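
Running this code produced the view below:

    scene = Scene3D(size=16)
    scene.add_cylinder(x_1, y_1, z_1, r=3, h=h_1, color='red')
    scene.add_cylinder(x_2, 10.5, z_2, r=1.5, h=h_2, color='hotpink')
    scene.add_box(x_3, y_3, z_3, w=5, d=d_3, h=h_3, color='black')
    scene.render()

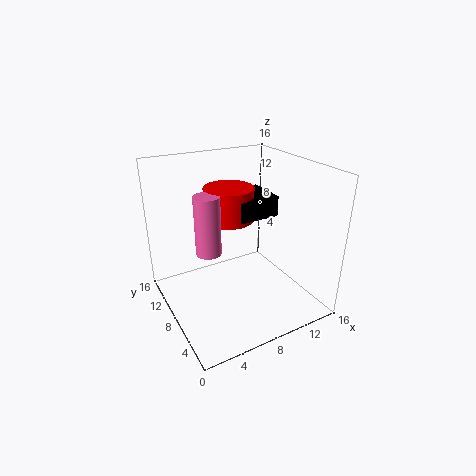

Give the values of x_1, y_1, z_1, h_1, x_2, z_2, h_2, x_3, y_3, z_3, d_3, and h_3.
x_1 = 9
y_1 = 12
z_1 = 8.5
h_1 = 4
x_2 = 5.5
z_2 = 5.5
h_2 = 7
x_3 = 9
y_3 = 9
z_3 = 9
d_3 = 5
h_3 = 2.5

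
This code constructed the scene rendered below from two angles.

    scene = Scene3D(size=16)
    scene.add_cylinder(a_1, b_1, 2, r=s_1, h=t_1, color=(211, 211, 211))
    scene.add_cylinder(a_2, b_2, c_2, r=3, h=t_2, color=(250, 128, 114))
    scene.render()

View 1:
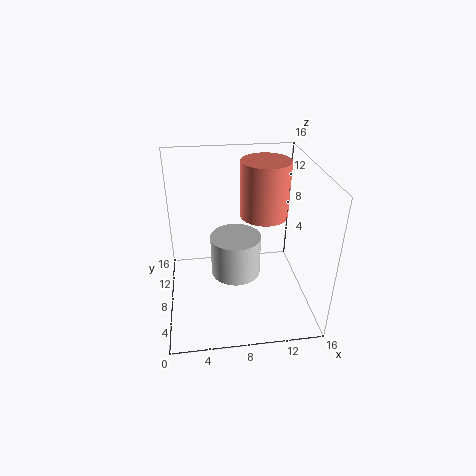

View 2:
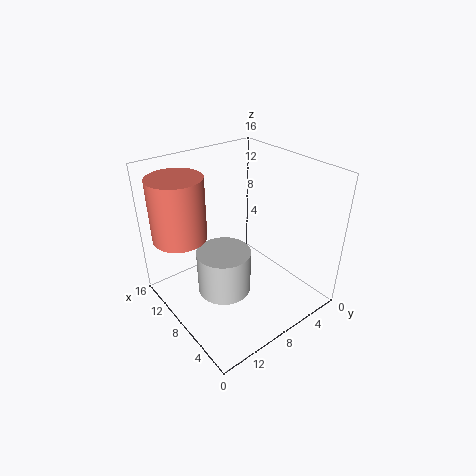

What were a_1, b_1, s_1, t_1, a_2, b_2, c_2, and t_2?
a_1 = 8
b_1 = 10
s_1 = 3
t_1 = 5
a_2 = 12
b_2 = 13
c_2 = 8
t_2 = 7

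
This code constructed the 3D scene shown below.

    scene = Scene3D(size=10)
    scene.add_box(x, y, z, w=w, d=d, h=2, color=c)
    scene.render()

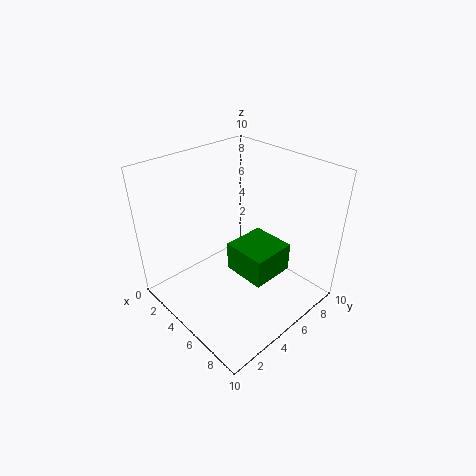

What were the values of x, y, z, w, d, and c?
x = 5; y = 4; z = 3; w = 3; d = 3; c = 'green'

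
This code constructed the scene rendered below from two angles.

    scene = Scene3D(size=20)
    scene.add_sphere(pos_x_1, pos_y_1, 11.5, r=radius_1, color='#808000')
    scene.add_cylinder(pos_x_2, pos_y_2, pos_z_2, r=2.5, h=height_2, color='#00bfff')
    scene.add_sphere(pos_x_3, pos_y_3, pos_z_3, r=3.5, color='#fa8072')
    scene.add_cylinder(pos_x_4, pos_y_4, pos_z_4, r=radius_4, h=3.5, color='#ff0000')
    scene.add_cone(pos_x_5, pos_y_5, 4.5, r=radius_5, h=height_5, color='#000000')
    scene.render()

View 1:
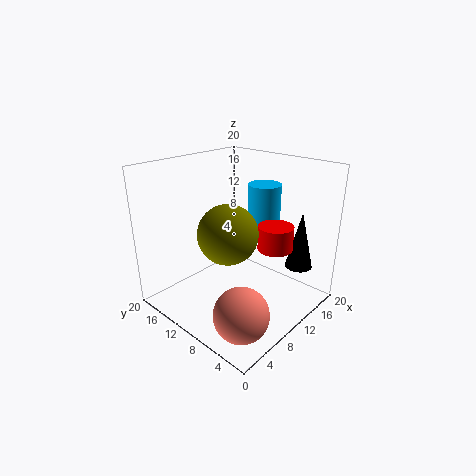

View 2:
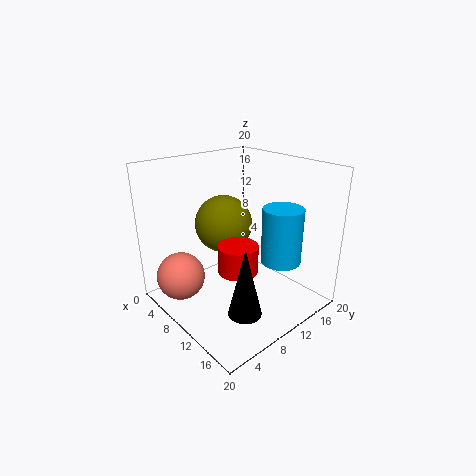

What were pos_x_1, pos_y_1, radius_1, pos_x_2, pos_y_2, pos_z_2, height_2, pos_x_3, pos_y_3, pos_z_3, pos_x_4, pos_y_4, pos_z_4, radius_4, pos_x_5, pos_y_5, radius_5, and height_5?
pos_x_1 = 7.5, pos_y_1 = 9.5, radius_1 = 4, pos_x_2 = 17, pos_y_2 = 11, pos_z_2 = 9, height_2 = 7, pos_x_3 = 4, pos_y_3 = 4, pos_z_3 = 3.5, pos_x_4 = 14, pos_y_4 = 6.5, pos_z_4 = 8, radius_4 = 2.5, pos_x_5 = 17.5, pos_y_5 = 4.5, radius_5 = 2, height_5 = 8.5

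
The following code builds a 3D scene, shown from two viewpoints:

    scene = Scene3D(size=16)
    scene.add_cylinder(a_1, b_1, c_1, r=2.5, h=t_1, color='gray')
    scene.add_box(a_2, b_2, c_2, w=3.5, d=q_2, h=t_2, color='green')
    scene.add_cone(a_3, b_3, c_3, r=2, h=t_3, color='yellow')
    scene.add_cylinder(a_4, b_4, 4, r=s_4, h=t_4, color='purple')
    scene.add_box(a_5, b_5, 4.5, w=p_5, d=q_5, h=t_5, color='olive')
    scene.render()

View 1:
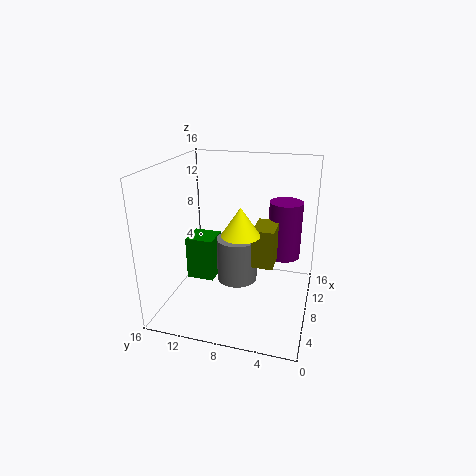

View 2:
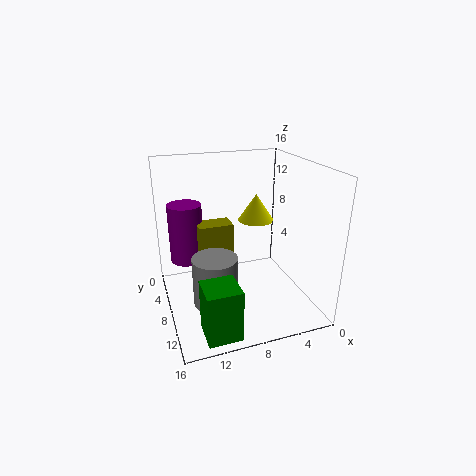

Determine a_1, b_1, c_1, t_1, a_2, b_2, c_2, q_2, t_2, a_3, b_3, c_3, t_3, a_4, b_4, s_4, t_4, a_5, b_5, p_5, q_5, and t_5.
a_1 = 11
b_1 = 9
c_1 = 1
t_1 = 5.5
a_2 = 10
b_2 = 12
c_2 = 0.5
q_2 = 3.5
t_2 = 5.5
a_3 = 5.5
b_3 = 7
c_3 = 9.5
t_3 = 3
a_4 = 13
b_4 = 3.5
s_4 = 2
t_4 = 7
a_5 = 8
b_5 = 4
p_5 = 4
q_5 = 2.5
t_5 = 4.5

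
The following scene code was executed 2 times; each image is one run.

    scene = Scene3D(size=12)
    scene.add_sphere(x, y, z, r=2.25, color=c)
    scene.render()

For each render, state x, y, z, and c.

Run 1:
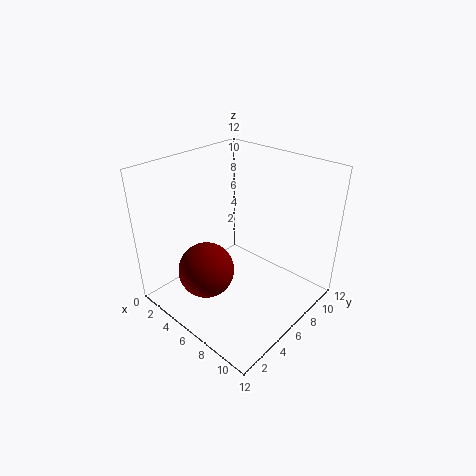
x = 5.25; y = 3; z = 4; c = 'maroon'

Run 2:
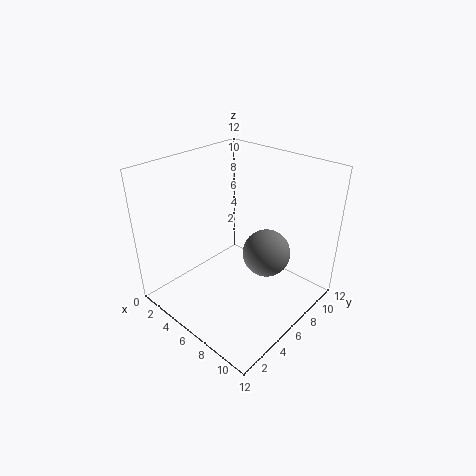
x = 6.25; y = 9.75; z = 2.75; c = 'gray'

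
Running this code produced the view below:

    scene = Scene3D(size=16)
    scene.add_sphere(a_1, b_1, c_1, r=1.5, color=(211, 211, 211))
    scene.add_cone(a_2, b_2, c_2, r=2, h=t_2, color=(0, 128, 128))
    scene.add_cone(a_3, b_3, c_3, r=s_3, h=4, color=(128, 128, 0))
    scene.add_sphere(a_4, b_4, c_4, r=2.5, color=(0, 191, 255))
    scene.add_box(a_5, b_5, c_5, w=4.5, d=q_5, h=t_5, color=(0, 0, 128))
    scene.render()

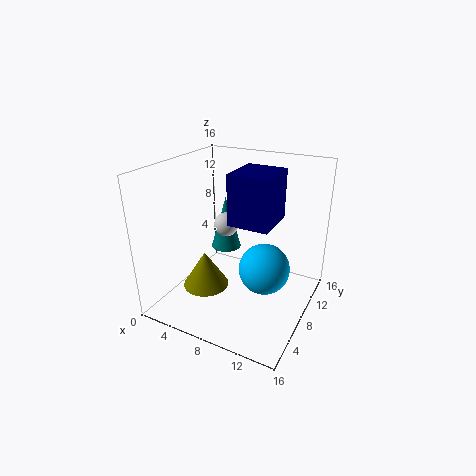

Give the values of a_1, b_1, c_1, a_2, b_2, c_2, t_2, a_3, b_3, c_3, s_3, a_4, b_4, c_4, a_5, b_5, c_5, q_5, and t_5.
a_1 = 4.5, b_1 = 11.5, c_1 = 7.5, a_2 = 3, b_2 = 14, c_2 = 3, t_2 = 7, a_3 = 5.5, b_3 = 5, c_3 = 3, s_3 = 2.5, a_4 = 12.5, b_4 = 5, c_4 = 7, a_5 = 7.5, b_5 = 6.5, c_5 = 10, q_5 = 5, t_5 = 5.5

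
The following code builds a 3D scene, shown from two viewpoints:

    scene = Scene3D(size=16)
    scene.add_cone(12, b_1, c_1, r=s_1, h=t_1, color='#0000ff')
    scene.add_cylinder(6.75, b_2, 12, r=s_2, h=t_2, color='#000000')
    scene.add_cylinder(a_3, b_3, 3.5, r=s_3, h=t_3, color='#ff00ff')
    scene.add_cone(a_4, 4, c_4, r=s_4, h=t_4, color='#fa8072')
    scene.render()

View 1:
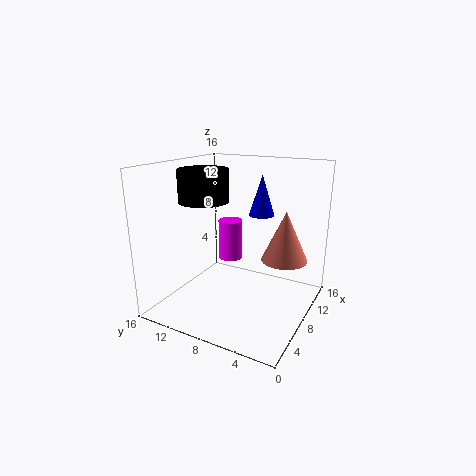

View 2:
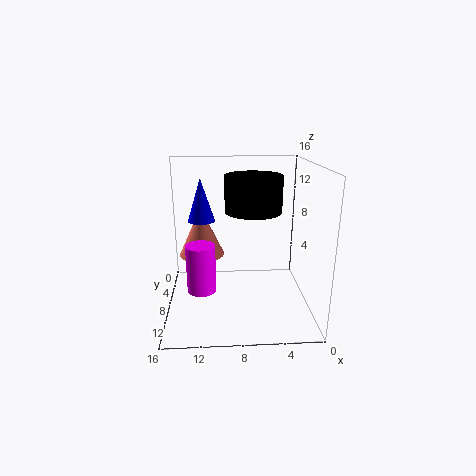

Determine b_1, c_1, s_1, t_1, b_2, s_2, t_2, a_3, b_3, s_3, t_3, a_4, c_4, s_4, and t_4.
b_1 = 7; c_1 = 9.75; s_1 = 1.5; t_1 = 4.75; b_2 = 11.5; s_2 = 2.75; t_2 = 3.5; a_3 = 12; b_3 = 11.25; s_3 = 1.5; t_3 = 5; a_4 = 12.25; c_4 = 4.5; s_4 = 2.75; t_4 = 6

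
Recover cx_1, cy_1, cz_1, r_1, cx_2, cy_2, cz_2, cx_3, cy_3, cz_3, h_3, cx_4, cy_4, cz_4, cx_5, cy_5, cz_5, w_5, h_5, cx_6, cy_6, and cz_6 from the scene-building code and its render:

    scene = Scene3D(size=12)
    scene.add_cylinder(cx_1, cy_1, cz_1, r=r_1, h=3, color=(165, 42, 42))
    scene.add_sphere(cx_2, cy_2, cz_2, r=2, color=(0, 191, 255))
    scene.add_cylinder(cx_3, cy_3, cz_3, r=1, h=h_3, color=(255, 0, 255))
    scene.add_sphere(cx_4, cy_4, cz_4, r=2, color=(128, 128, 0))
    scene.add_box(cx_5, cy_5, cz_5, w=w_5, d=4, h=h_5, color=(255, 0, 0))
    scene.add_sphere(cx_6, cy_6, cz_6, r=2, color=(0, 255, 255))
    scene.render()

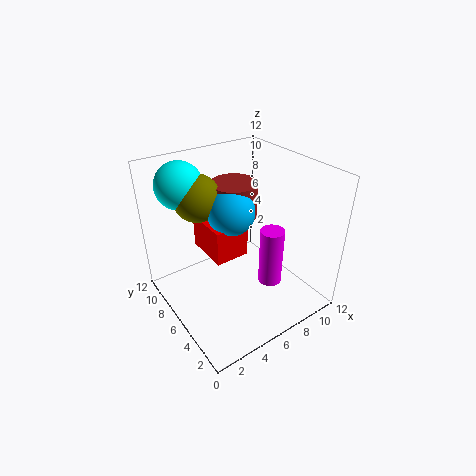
cx_1 = 7
cy_1 = 8
cz_1 = 7
r_1 = 2
cx_2 = 6
cy_2 = 7
cz_2 = 8
cx_3 = 8
cy_3 = 4
cz_3 = 2
h_3 = 5
cx_4 = 4
cy_4 = 9
cz_4 = 9
cx_5 = 4
cy_5 = 6
cz_5 = 4
w_5 = 3
h_5 = 3
cx_6 = 3
cy_6 = 10
cz_6 = 10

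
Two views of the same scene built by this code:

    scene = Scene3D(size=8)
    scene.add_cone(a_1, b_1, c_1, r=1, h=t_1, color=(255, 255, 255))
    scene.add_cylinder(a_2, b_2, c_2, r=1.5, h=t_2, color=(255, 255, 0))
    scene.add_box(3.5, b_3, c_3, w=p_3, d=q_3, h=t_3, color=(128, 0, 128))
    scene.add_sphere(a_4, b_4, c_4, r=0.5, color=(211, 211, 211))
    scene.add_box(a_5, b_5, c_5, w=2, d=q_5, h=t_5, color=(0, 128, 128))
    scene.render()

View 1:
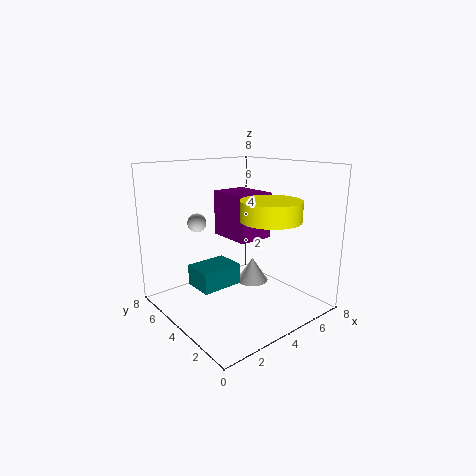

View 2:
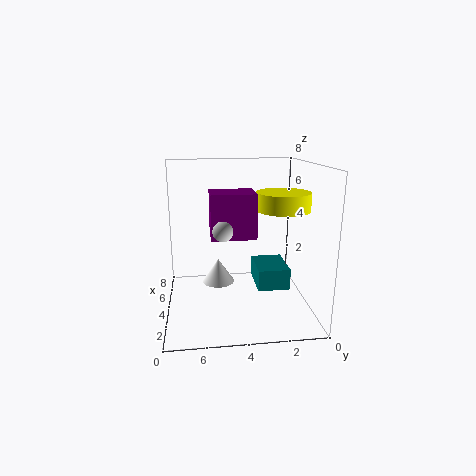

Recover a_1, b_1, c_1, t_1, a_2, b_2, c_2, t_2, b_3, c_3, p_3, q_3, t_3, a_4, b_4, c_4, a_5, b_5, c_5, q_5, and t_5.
a_1 = 6, b_1 = 5, c_1 = 0.5, t_1 = 1.5, a_2 = 4, b_2 = 1.5, c_2 = 5.5, t_2 = 1, b_3 = 3, c_3 = 4, p_3 = 2, q_3 = 2.5, t_3 = 2.5, a_4 = 2, b_4 = 5, c_4 = 5, a_5 = 0.5, b_5 = 2, c_5 = 2.5, q_5 = 1.5, t_5 = 1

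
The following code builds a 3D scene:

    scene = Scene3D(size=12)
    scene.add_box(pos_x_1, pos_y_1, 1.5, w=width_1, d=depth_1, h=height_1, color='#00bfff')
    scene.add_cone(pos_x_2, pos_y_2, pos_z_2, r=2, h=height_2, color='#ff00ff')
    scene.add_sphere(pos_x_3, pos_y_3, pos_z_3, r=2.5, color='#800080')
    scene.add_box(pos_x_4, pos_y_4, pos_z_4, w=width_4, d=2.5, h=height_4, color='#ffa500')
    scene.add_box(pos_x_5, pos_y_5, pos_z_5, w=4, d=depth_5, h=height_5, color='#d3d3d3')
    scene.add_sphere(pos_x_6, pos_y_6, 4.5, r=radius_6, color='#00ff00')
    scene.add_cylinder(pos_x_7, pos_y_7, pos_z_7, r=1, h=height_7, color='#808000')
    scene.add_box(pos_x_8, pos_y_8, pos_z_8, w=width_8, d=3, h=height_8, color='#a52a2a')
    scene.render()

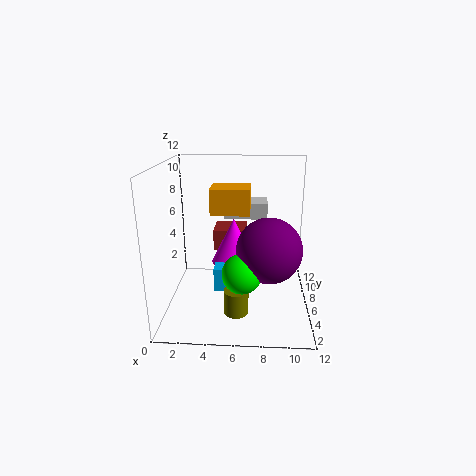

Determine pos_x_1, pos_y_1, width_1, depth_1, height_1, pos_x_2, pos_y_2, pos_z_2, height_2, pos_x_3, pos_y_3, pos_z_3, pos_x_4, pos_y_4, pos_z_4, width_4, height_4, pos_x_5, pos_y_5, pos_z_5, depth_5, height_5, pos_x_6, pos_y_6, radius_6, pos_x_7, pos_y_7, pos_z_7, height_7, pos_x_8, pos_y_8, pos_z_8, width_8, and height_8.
pos_x_1 = 4; pos_y_1 = 5; width_1 = 1.5; depth_1 = 1.5; height_1 = 2; pos_x_2 = 5.5; pos_y_2 = 8; pos_z_2 = 3; height_2 = 4; pos_x_3 = 8.5; pos_y_3 = 3.5; pos_z_3 = 6; pos_x_4 = 4; pos_y_4 = 4; pos_z_4 = 8.5; width_4 = 3; height_4 = 2; pos_x_5 = 4.5; pos_y_5 = 9.5; pos_z_5 = 6.5; depth_5 = 2.5; height_5 = 1.5; pos_x_6 = 6.5; pos_y_6 = 2.5; radius_6 = 1.5; pos_x_7 = 6; pos_y_7 = 3.5; pos_z_7 = 0.5; height_7 = 2; pos_x_8 = 3.5; pos_y_8 = 9; pos_z_8 = 3.5; width_8 = 3; height_8 = 2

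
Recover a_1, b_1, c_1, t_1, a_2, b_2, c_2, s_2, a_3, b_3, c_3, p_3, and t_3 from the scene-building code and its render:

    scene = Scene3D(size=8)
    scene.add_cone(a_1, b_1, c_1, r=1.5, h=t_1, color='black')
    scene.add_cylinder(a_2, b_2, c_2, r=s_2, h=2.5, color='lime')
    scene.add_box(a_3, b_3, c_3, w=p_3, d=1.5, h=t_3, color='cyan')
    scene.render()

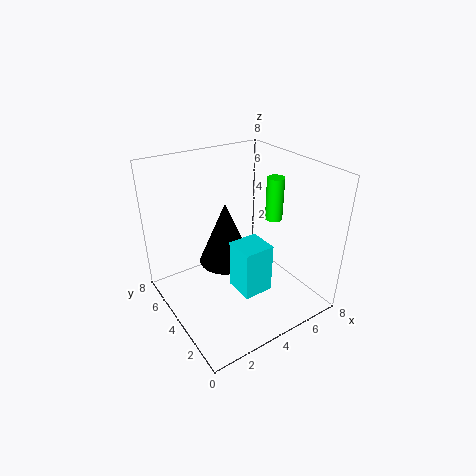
a_1 = 3.5
b_1 = 4.5
c_1 = 2.5
t_1 = 3.5
a_2 = 6.5
b_2 = 4
c_2 = 4.5
s_2 = 0.5
a_3 = 2.5
b_3 = 1
c_3 = 2.5
p_3 = 1.5
t_3 = 2.5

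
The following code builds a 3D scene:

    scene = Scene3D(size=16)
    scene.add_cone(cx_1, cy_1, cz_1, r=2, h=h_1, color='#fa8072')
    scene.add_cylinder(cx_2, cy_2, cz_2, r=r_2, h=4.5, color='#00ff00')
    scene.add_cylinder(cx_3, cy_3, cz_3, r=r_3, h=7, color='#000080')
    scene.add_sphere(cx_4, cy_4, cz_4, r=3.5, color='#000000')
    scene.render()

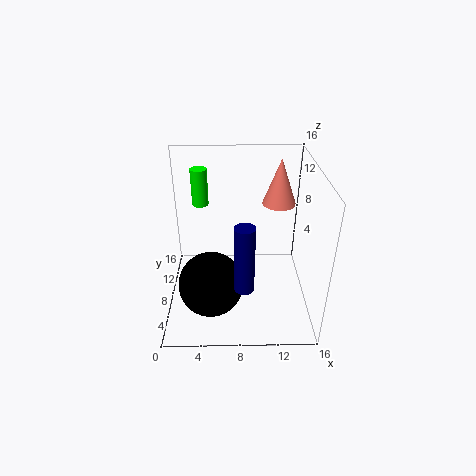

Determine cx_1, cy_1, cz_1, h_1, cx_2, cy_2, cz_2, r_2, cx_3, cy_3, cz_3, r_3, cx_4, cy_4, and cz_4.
cx_1 = 13, cy_1 = 12.5, cz_1 = 10, h_1 = 5.5, cx_2 = 3.5, cy_2 = 13.5, cz_2 = 9.5, r_2 = 1, cx_3 = 8.5, cy_3 = 2.5, cz_3 = 5.5, r_3 = 1, cx_4 = 5, cy_4 = 5, cz_4 = 4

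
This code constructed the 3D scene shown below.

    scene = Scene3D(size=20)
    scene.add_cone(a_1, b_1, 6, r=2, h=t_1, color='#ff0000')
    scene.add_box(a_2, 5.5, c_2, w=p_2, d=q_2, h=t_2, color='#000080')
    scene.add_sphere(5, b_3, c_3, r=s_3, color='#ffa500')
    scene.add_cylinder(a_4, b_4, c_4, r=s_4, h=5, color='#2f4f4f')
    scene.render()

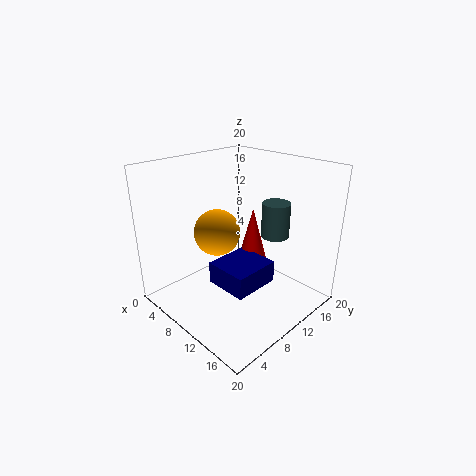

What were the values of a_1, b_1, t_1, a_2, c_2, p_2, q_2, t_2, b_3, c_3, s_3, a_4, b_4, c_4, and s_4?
a_1 = 10; b_1 = 13; t_1 = 7.5; a_2 = 9; c_2 = 4.5; p_2 = 6; q_2 = 6.5; t_2 = 3; b_3 = 10.5; c_3 = 9; s_3 = 3.5; a_4 = 12.5; b_4 = 15; c_4 = 9.5; s_4 = 2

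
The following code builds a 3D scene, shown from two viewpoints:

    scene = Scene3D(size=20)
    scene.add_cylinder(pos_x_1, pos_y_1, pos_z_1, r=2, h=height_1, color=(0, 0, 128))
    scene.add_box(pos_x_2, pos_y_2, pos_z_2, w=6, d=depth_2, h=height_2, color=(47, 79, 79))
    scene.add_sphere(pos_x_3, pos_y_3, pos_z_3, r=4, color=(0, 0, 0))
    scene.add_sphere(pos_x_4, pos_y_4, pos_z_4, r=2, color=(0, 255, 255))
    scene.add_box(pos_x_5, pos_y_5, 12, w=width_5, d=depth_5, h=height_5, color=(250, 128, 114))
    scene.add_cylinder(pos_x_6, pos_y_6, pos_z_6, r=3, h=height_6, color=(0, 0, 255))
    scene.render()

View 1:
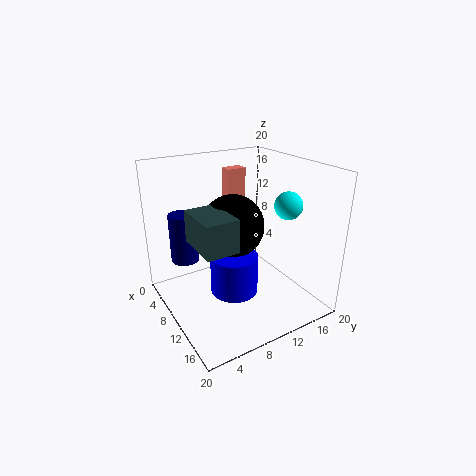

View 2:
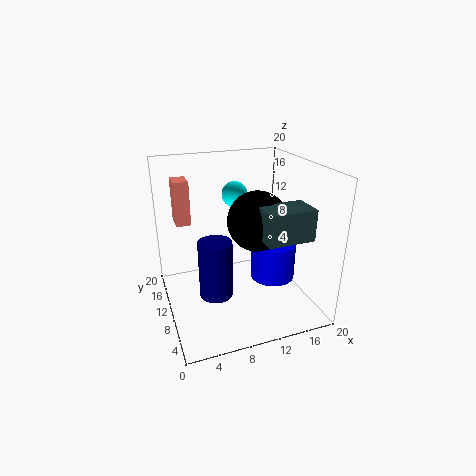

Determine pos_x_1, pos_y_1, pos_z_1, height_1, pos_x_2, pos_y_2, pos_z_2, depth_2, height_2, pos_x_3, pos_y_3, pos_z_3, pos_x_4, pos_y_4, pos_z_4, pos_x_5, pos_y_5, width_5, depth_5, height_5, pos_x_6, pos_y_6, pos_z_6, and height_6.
pos_x_1 = 5, pos_y_1 = 4, pos_z_1 = 6, height_1 = 7, pos_x_2 = 11, pos_y_2 = 2, pos_z_2 = 12, depth_2 = 4, height_2 = 4, pos_x_3 = 12, pos_y_3 = 8, pos_z_3 = 13, pos_x_4 = 12, pos_y_4 = 17, pos_z_4 = 14, pos_x_5 = 2, pos_y_5 = 12, width_5 = 2, depth_5 = 3, height_5 = 6, pos_x_6 = 14, pos_y_6 = 7, pos_z_6 = 5, height_6 = 5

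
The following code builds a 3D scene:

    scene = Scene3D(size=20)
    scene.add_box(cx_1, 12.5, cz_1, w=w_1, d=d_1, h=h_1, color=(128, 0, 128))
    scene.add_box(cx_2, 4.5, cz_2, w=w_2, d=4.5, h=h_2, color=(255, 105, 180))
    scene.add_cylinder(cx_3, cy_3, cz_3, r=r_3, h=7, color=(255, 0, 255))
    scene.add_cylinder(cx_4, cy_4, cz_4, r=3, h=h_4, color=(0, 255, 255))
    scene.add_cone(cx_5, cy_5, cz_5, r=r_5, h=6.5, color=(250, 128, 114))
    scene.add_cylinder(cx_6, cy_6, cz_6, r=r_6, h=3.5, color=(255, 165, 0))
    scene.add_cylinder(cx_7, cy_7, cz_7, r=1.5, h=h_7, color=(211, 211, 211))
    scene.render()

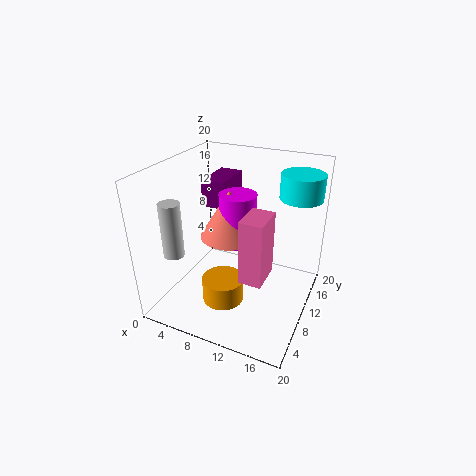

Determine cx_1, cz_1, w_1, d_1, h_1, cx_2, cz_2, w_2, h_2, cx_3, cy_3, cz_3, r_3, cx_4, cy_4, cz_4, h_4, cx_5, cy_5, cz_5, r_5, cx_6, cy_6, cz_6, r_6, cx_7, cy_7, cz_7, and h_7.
cx_1 = 3; cz_1 = 12.5; w_1 = 3.5; d_1 = 6.5; h_1 = 4; cx_2 = 12.5; cz_2 = 7; w_2 = 3; h_2 = 8.5; cx_3 = 10; cy_3 = 10; cz_3 = 9.5; r_3 = 2.5; cx_4 = 17; cy_4 = 15.5; cz_4 = 15; h_4 = 3.5; cx_5 = 9; cy_5 = 9.5; cz_5 = 10.5; r_5 = 4; cx_6 = 8.5; cy_6 = 8; cz_6 = 0.5; r_6 = 3; cx_7 = 1.5; cy_7 = 6.5; cz_7 = 7; h_7 = 8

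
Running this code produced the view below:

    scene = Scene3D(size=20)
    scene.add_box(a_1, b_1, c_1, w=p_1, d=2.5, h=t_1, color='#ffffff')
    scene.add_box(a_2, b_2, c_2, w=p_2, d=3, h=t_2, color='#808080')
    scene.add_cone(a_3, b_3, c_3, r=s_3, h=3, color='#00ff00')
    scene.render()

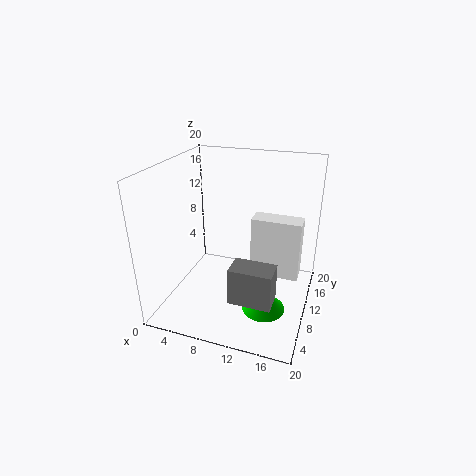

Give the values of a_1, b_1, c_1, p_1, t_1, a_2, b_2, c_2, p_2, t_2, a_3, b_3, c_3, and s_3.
a_1 = 13; b_1 = 6; c_1 = 7.5; p_1 = 6; t_1 = 7.5; a_2 = 12; b_2 = 0.5; c_2 = 6.5; p_2 = 5; t_2 = 4.5; a_3 = 14.5; b_3 = 8; c_3 = 0.5; s_3 = 3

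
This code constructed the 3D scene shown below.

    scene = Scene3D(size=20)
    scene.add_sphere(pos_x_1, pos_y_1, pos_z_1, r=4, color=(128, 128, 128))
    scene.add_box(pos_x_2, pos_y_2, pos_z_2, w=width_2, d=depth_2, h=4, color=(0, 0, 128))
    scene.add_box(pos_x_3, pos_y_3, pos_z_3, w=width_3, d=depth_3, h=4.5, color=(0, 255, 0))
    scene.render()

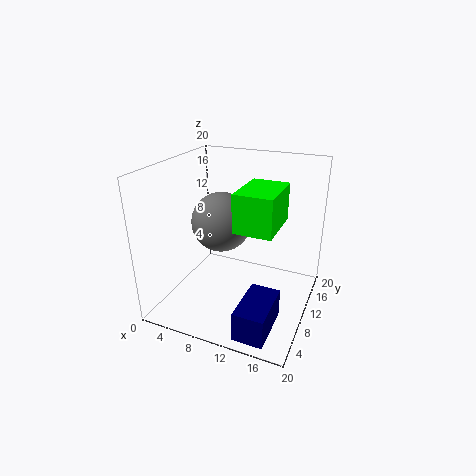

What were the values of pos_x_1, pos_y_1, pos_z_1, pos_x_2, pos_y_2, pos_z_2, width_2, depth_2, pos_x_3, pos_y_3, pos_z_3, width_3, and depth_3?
pos_x_1 = 8, pos_y_1 = 9, pos_z_1 = 12.5, pos_x_2 = 13, pos_y_2 = 1, pos_z_2 = 0.5, width_2 = 4, depth_2 = 7, pos_x_3 = 12.5, pos_y_3 = 2.5, pos_z_3 = 14.5, width_3 = 4.5, depth_3 = 6.5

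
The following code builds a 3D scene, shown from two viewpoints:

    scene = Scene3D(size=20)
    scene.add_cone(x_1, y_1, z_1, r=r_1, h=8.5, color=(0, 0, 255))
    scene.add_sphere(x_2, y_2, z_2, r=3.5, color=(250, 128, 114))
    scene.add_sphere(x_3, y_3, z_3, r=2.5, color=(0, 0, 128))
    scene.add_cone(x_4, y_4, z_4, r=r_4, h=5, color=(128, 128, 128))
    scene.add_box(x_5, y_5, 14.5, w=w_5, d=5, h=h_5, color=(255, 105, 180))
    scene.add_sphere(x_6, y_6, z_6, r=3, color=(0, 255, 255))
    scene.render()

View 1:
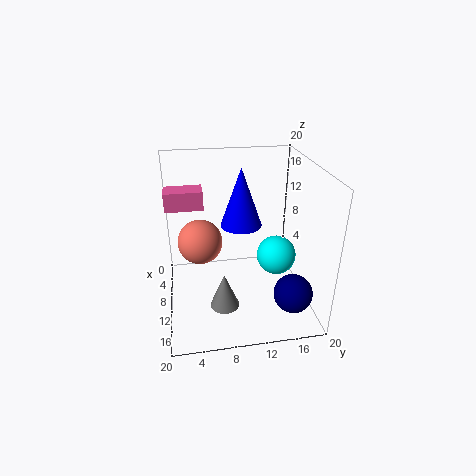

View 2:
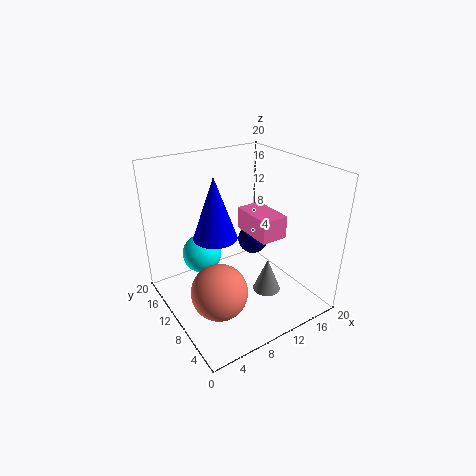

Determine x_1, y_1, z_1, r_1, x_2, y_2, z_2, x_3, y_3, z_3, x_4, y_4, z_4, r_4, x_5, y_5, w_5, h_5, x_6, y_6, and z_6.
x_1 = 7
y_1 = 11
z_1 = 10.5
r_1 = 3
x_2 = 4
y_2 = 5
z_2 = 6.5
x_3 = 17
y_3 = 16
z_3 = 5
x_4 = 13.5
y_4 = 7.5
z_4 = 1.5
r_4 = 2
x_5 = 7
y_5 = 0.5
w_5 = 3
h_5 = 2.5
x_6 = 7.5
y_6 = 16.5
z_6 = 5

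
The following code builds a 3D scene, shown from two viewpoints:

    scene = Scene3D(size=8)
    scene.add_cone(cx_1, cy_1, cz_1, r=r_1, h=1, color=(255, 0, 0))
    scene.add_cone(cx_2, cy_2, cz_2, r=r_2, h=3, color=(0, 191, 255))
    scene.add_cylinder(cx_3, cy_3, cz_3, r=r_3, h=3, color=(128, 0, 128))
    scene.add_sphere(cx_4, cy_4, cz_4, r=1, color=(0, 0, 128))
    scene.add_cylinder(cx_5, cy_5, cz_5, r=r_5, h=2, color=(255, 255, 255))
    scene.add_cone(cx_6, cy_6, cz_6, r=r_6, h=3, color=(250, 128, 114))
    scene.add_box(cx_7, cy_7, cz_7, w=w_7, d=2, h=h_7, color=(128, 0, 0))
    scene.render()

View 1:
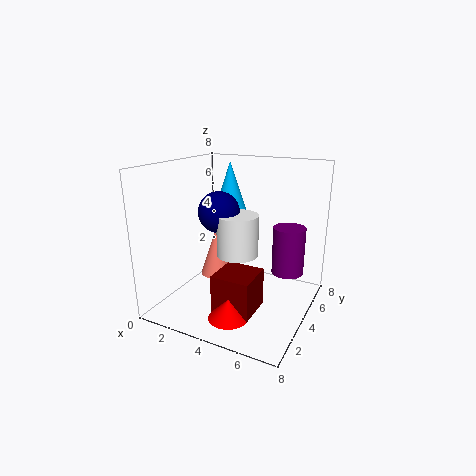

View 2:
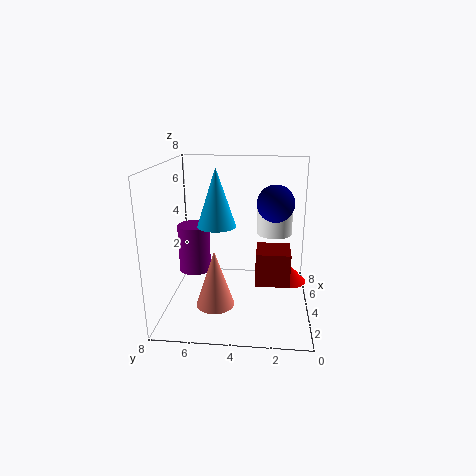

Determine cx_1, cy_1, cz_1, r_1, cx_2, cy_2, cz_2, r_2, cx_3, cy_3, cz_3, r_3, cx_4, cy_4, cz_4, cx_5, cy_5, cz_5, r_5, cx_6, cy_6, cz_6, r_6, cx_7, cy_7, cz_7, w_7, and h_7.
cx_1 = 5
cy_1 = 1
cz_1 = 1
r_1 = 1
cx_2 = 3
cy_2 = 5
cz_2 = 5
r_2 = 1
cx_3 = 6
cy_3 = 7
cz_3 = 1
r_3 = 1
cx_4 = 4
cy_4 = 2
cz_4 = 6
cx_5 = 5
cy_5 = 2
cz_5 = 4
r_5 = 1
cx_6 = 2
cy_6 = 5
cz_6 = 1
r_6 = 1
cx_7 = 4
cy_7 = 1
cz_7 = 1
w_7 = 2
h_7 = 2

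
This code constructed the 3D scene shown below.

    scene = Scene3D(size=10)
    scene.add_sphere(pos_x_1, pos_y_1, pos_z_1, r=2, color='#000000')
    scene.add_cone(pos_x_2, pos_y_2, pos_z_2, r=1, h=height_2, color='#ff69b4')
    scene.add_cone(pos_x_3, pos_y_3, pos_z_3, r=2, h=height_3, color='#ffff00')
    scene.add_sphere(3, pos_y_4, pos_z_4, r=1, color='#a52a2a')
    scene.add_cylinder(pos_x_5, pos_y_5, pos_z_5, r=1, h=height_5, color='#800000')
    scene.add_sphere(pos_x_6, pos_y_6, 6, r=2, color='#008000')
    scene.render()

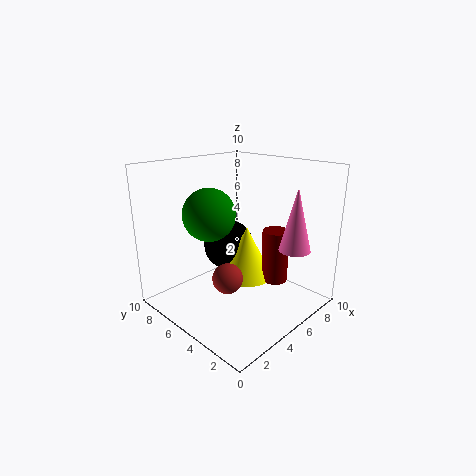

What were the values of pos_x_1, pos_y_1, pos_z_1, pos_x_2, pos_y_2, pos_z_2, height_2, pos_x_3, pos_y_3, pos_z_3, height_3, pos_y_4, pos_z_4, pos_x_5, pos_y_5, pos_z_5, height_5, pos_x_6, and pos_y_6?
pos_x_1 = 7, pos_y_1 = 8, pos_z_1 = 3, pos_x_2 = 6, pos_y_2 = 1, pos_z_2 = 5, height_2 = 4, pos_x_3 = 7, pos_y_3 = 6, pos_z_3 = 1, height_3 = 4, pos_y_4 = 4, pos_z_4 = 3, pos_x_5 = 8, pos_y_5 = 4, pos_z_5 = 1, height_5 = 4, pos_x_6 = 5, pos_y_6 = 8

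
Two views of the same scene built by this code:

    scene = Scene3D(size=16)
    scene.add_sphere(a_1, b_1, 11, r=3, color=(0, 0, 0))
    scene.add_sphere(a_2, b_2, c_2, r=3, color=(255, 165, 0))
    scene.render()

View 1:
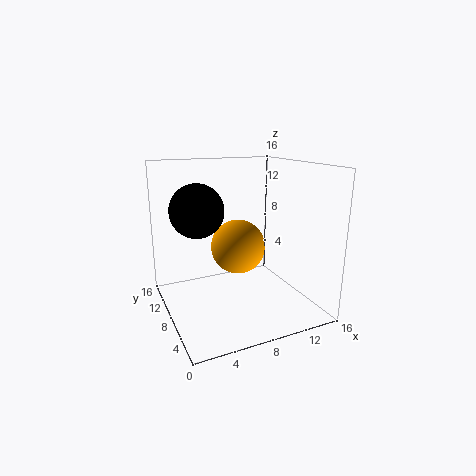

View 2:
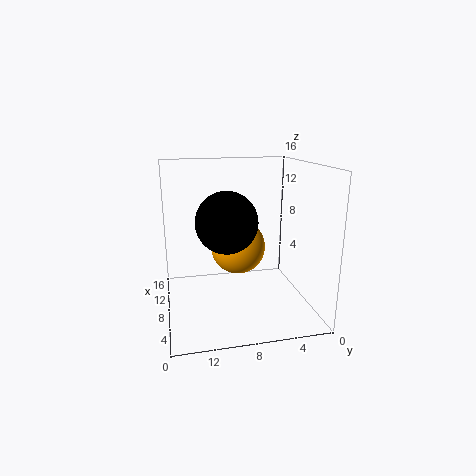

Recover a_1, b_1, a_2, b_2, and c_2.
a_1 = 4
b_1 = 10
a_2 = 8
b_2 = 8
c_2 = 7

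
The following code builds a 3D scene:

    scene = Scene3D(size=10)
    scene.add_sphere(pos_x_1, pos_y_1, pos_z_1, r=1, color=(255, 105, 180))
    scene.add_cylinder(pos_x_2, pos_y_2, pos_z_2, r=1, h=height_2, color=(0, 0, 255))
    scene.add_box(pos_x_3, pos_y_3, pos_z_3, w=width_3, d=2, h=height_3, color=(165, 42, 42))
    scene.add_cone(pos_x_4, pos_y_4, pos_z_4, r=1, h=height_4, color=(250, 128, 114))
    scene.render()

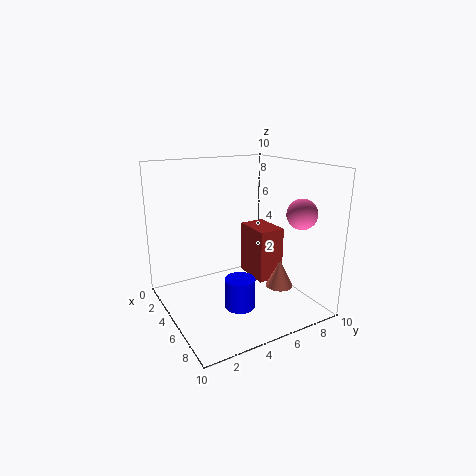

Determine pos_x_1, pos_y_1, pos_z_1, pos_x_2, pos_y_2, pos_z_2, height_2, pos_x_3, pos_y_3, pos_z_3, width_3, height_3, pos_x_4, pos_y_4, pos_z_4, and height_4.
pos_x_1 = 8
pos_y_1 = 8
pos_z_1 = 7
pos_x_2 = 7
pos_y_2 = 4
pos_z_2 = 1
height_2 = 2
pos_x_3 = 2
pos_y_3 = 7
pos_z_3 = 1
width_3 = 3
height_3 = 4
pos_x_4 = 6
pos_y_4 = 8
pos_z_4 = 1
height_4 = 2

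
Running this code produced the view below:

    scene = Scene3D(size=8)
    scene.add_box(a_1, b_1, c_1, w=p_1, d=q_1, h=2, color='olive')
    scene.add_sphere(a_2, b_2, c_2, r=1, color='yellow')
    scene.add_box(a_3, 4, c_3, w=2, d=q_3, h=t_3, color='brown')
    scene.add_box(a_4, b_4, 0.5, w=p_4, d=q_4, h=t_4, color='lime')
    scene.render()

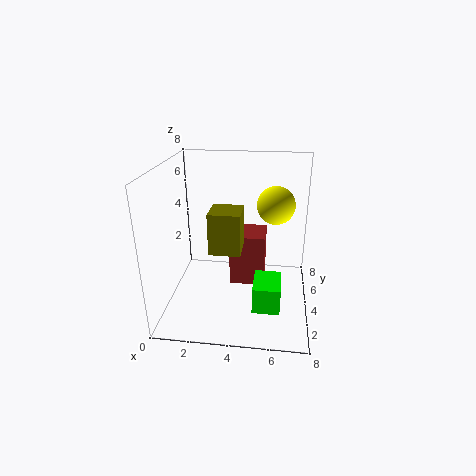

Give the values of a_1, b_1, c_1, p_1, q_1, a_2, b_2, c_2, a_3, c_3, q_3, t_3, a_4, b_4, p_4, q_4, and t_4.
a_1 = 3, b_1 = 1, c_1 = 4.5, p_1 = 1.5, q_1 = 1.5, a_2 = 6, b_2 = 4, c_2 = 6, a_3 = 3.5, c_3 = 1, q_3 = 2, t_3 = 3, a_4 = 5, b_4 = 2, p_4 = 1.5, q_4 = 2, t_4 = 1.5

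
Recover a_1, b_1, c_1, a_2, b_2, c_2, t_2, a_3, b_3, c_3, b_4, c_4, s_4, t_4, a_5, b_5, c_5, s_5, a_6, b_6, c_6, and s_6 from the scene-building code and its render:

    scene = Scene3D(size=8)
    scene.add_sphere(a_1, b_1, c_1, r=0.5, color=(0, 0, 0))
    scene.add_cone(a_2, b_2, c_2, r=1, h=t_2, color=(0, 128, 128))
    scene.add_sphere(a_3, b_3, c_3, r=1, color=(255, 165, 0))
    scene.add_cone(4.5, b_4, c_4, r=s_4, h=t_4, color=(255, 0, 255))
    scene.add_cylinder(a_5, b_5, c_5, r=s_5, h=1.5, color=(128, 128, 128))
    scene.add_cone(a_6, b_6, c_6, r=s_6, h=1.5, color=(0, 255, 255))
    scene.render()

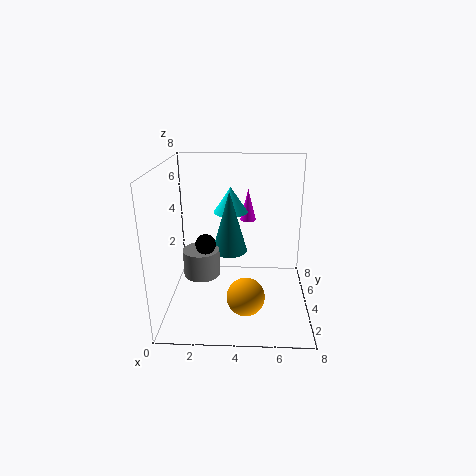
a_1 = 2.5
b_1 = 2
c_1 = 4.5
a_2 = 3.5
b_2 = 4.5
c_2 = 3
t_2 = 3.5
a_3 = 4.5
b_3 = 2
c_3 = 1.5
b_4 = 7
c_4 = 4
s_4 = 0.5
t_4 = 2
a_5 = 2
b_5 = 3.5
c_5 = 2
s_5 = 1
a_6 = 3.5
b_6 = 5.5
c_6 = 5
s_6 = 1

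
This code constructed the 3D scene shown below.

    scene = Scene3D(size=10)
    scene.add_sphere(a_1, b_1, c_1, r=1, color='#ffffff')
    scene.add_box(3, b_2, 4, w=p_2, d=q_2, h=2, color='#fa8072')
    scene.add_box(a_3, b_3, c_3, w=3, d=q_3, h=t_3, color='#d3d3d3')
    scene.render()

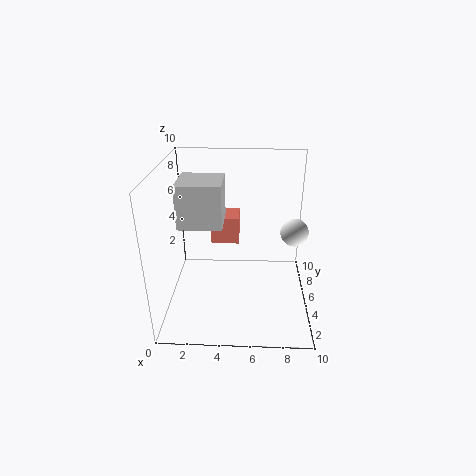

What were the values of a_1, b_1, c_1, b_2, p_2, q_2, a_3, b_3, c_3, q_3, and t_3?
a_1 = 9
b_1 = 6
c_1 = 5
b_2 = 6
p_2 = 2
q_2 = 2
a_3 = 1
b_3 = 4
c_3 = 6
q_3 = 3
t_3 = 3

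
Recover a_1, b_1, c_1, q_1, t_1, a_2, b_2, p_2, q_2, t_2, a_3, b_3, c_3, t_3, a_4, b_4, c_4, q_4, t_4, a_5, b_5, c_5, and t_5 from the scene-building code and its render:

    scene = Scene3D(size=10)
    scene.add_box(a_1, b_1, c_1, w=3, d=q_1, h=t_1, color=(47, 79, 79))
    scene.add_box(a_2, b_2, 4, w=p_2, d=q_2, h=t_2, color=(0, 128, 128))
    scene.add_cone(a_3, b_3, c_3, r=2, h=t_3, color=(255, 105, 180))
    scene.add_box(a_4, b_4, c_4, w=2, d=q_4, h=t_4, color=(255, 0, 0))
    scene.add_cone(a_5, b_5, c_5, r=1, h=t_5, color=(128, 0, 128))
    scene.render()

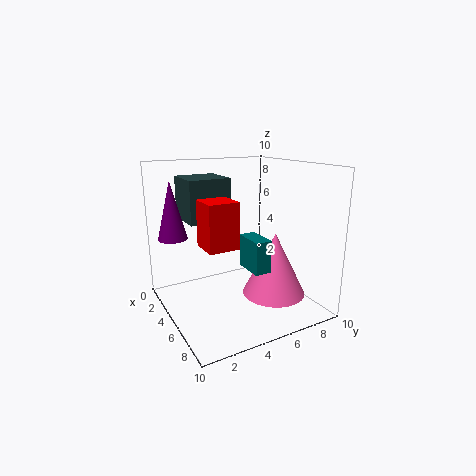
a_1 = 1
b_1 = 2
c_1 = 6
q_1 = 3
t_1 = 3
a_2 = 7
b_2 = 4
p_2 = 2
q_2 = 1
t_2 = 2
a_3 = 8
b_3 = 6
c_3 = 2
t_3 = 4
a_4 = 5
b_4 = 2
c_4 = 5
q_4 = 2
t_4 = 3
a_5 = 3
b_5 = 1
c_5 = 5
t_5 = 4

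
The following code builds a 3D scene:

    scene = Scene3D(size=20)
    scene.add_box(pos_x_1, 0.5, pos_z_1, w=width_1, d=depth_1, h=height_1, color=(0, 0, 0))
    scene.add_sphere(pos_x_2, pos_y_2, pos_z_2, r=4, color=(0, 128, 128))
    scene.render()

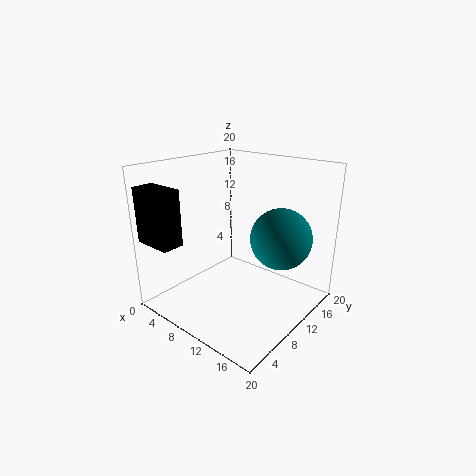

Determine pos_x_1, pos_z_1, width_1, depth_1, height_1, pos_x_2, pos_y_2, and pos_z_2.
pos_x_1 = 0.5; pos_z_1 = 10; width_1 = 5.5; depth_1 = 3; height_1 = 7.5; pos_x_2 = 16; pos_y_2 = 11.5; pos_z_2 = 11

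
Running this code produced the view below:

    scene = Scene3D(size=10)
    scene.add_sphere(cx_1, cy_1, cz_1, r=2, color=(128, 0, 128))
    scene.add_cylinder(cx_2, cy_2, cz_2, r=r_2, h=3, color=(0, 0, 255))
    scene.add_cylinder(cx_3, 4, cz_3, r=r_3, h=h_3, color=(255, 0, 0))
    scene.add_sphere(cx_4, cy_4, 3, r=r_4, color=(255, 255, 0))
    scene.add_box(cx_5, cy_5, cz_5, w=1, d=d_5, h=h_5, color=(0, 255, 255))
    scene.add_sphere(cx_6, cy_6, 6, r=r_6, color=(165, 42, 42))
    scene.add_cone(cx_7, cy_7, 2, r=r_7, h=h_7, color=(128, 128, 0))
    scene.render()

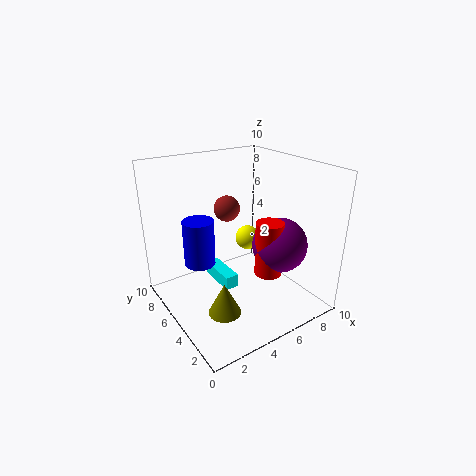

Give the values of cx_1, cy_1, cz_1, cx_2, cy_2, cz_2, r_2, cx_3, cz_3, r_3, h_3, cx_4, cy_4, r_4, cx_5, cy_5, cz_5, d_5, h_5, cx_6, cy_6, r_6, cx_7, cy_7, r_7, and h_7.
cx_1 = 8, cy_1 = 4, cz_1 = 4, cx_2 = 2, cy_2 = 5, cz_2 = 4, r_2 = 1, cx_3 = 7, cz_3 = 2, r_3 = 1, h_3 = 4, cx_4 = 8, cy_4 = 8, r_4 = 1, cx_5 = 4, cy_5 = 5, cz_5 = 1, d_5 = 3, h_5 = 1, cx_6 = 6, cy_6 = 8, r_6 = 1, cx_7 = 2, cy_7 = 2, r_7 = 1, h_7 = 2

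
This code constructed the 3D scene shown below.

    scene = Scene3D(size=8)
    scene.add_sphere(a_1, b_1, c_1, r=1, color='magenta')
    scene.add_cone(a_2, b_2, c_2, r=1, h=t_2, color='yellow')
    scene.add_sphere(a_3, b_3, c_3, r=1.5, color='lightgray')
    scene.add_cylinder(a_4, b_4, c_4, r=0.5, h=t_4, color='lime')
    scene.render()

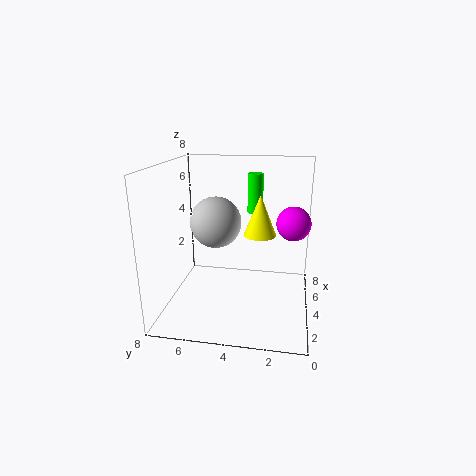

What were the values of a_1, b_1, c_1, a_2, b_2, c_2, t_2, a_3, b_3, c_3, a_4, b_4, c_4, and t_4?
a_1 = 5.5
b_1 = 1
c_1 = 4.5
a_2 = 6
b_2 = 3
c_2 = 3.5
t_2 = 2.5
a_3 = 5
b_3 = 5.5
c_3 = 4.5
a_4 = 7.5
b_4 = 3.5
c_4 = 4.5
t_4 = 2.5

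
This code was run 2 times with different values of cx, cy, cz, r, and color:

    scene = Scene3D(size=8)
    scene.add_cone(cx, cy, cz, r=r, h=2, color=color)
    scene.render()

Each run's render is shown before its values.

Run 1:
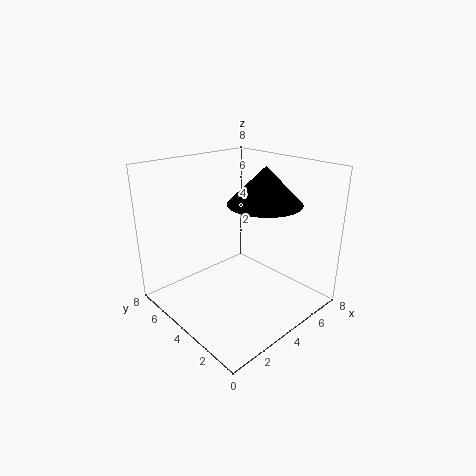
cx = 5; cy = 3; cz = 6; r = 2; color = 'black'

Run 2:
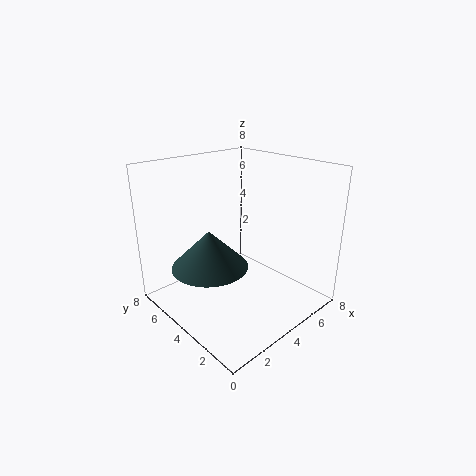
cx = 2; cy = 4; cz = 3; r = 2; color = 'darkslategray'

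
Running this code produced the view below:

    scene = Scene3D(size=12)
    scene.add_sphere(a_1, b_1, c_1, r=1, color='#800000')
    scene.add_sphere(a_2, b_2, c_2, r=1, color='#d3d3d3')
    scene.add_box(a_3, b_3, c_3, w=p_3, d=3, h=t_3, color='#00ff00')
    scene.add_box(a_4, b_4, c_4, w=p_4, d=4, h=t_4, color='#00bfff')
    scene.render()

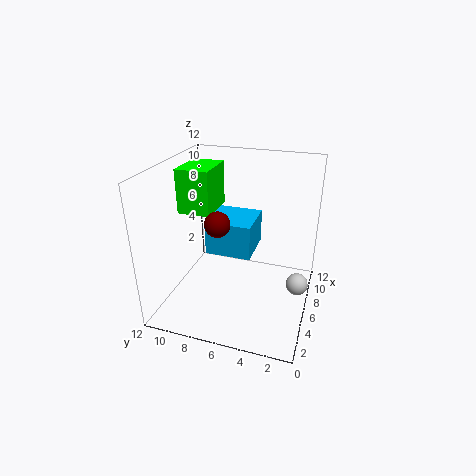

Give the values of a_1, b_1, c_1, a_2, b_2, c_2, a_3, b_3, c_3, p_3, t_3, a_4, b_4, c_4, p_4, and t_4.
a_1 = 4; b_1 = 7; c_1 = 8; a_2 = 8; b_2 = 1; c_2 = 1; a_3 = 7; b_3 = 9; c_3 = 7; p_3 = 4; t_3 = 4; a_4 = 6; b_4 = 5; c_4 = 4; p_4 = 4; t_4 = 3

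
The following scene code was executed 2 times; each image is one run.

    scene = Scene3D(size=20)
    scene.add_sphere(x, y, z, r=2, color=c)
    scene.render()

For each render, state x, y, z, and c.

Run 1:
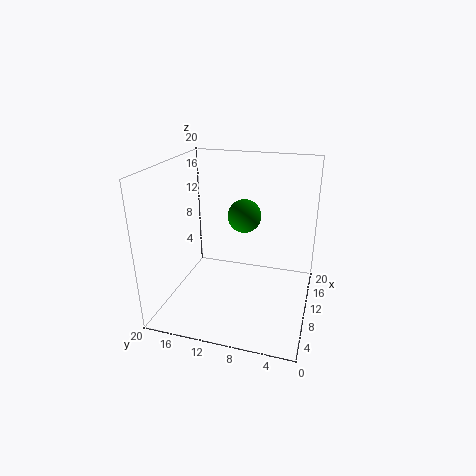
x = 6
y = 8
z = 15
c = 'green'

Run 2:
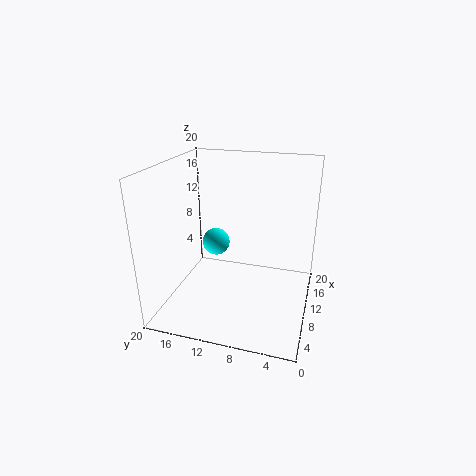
x = 12
y = 14
z = 8
c = 'cyan'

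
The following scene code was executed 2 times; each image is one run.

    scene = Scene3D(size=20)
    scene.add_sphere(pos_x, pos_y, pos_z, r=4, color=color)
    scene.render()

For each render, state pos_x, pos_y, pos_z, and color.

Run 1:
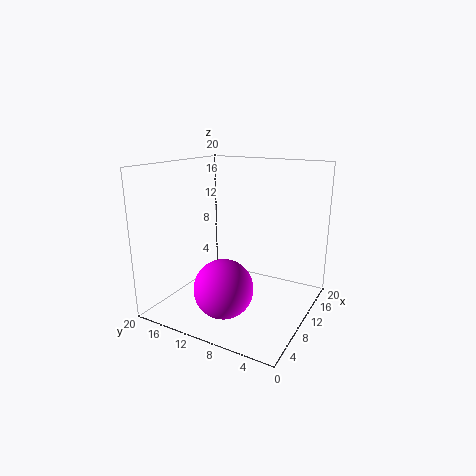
pos_x = 6; pos_y = 10; pos_z = 4; color = 'magenta'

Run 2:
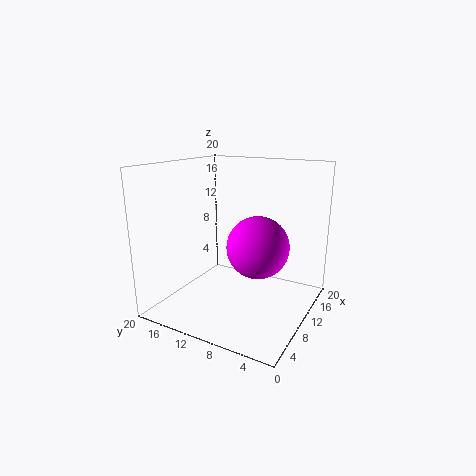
pos_x = 8; pos_y = 6; pos_z = 10; color = 'magenta'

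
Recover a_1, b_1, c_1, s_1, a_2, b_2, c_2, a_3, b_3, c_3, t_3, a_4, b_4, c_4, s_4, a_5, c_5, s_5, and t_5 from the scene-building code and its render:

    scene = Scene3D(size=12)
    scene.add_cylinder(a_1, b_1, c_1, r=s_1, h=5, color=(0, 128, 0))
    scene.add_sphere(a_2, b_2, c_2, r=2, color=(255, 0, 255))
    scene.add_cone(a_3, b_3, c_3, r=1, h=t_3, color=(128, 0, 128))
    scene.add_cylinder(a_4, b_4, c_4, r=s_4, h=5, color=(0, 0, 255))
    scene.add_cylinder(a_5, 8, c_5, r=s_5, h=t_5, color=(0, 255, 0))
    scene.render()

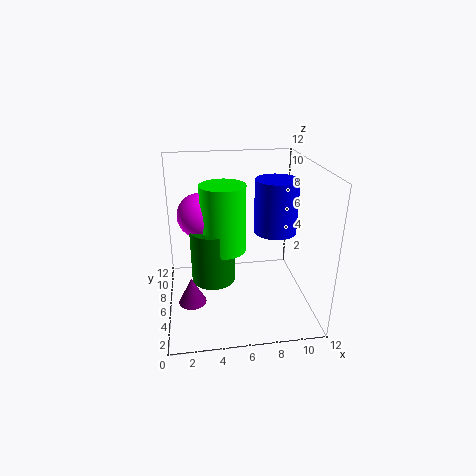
a_1 = 4; b_1 = 8; c_1 = 1; s_1 = 2; a_2 = 3; b_2 = 9; c_2 = 7; a_3 = 2; b_3 = 2; c_3 = 3; t_3 = 2; a_4 = 10; b_4 = 9; c_4 = 5; s_4 = 2; a_5 = 5; c_5 = 4; s_5 = 2; t_5 = 6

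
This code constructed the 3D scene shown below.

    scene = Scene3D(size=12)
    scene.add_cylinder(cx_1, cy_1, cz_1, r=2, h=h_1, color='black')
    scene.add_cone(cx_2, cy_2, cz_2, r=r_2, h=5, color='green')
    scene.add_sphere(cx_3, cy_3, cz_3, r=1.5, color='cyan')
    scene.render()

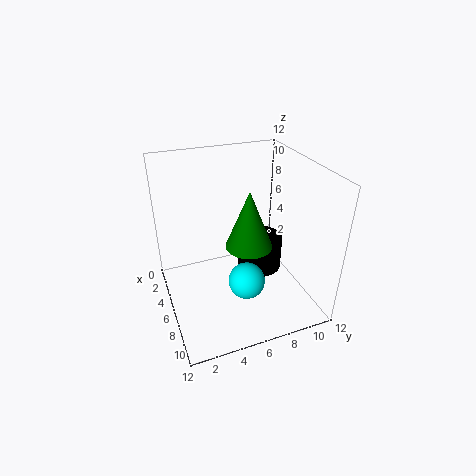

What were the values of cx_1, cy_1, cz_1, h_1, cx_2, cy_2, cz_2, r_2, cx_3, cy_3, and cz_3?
cx_1 = 5, cy_1 = 8.5, cz_1 = 2, h_1 = 3, cx_2 = 6, cy_2 = 7, cz_2 = 5, r_2 = 2, cx_3 = 8, cy_3 = 6, cz_3 = 3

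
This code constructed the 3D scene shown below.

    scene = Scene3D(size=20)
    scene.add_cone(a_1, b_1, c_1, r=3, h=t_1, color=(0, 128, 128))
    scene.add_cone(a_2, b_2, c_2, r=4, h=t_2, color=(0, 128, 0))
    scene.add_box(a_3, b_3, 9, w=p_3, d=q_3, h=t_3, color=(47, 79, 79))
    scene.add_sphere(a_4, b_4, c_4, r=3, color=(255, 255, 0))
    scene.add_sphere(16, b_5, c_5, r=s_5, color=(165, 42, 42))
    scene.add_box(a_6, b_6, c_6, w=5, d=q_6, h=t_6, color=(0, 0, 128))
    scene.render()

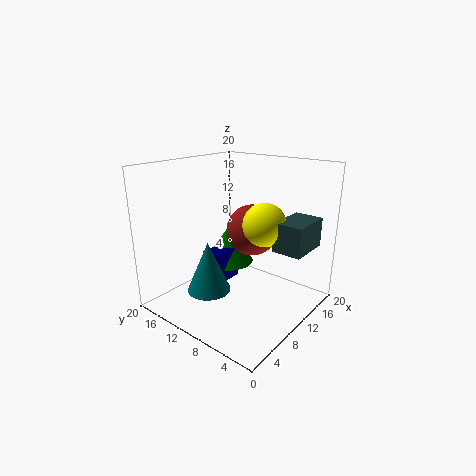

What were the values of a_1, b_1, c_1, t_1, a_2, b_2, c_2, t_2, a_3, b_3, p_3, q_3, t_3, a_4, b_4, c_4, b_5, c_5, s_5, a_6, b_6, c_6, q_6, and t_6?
a_1 = 6, b_1 = 12, c_1 = 3, t_1 = 7, a_2 = 15, b_2 = 16, c_2 = 3, t_2 = 6, a_3 = 11, b_3 = 1, p_3 = 6, q_3 = 4, t_3 = 4, a_4 = 12, b_4 = 7, c_4 = 12, b_5 = 12, c_5 = 9, s_5 = 4, a_6 = 10, b_6 = 14, c_6 = 1, q_6 = 3, t_6 = 5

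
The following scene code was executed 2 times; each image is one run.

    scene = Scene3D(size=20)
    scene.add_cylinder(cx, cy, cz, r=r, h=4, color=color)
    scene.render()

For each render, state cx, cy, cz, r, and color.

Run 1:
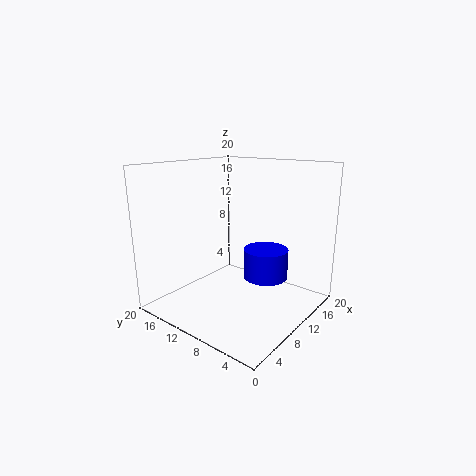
cx = 11
cy = 6
cz = 5
r = 3
color = 'blue'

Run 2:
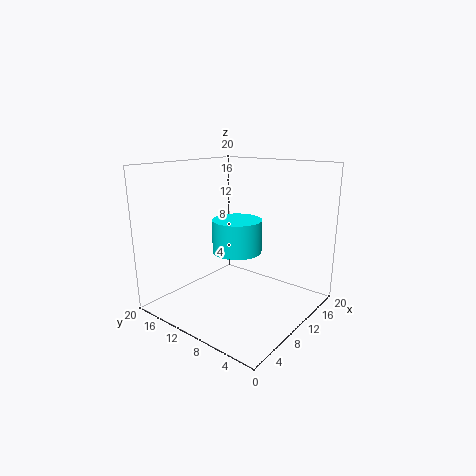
cx = 6
cy = 7
cz = 10
r = 3
color = 'cyan'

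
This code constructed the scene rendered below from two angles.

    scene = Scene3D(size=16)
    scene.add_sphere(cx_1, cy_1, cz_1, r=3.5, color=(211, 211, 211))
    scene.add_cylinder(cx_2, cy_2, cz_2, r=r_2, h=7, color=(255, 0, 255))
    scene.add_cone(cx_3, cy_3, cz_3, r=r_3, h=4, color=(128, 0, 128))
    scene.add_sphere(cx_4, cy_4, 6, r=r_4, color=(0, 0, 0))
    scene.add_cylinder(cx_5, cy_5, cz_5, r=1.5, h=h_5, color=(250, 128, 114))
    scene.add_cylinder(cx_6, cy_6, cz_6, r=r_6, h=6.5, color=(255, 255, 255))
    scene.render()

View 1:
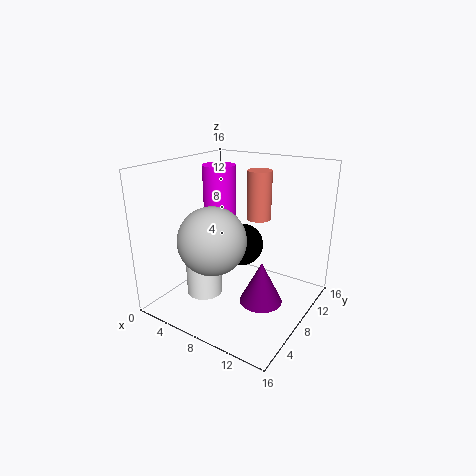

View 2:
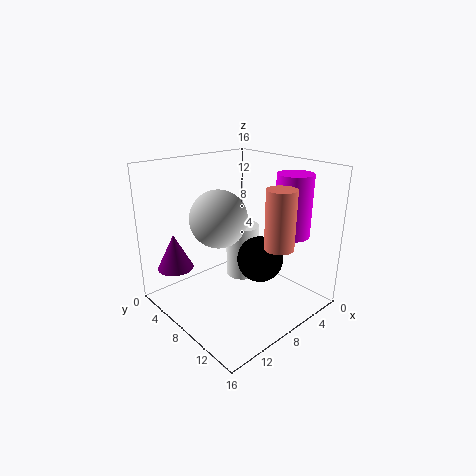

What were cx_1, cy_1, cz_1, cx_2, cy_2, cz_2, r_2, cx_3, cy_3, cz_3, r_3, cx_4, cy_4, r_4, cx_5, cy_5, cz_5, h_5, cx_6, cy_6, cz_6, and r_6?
cx_1 = 7.5, cy_1 = 4, cz_1 = 9, cx_2 = 3, cy_2 = 11.5, cz_2 = 8, r_2 = 2, cx_3 = 13.5, cy_3 = 3.5, cz_3 = 4.5, r_3 = 2, cx_4 = 7, cy_4 = 10.5, r_4 = 2.5, cx_5 = 7.5, cy_5 = 13.5, cz_5 = 8.5, h_5 = 6, cx_6 = 5, cy_6 = 5.5, cz_6 = 1.5, r_6 = 2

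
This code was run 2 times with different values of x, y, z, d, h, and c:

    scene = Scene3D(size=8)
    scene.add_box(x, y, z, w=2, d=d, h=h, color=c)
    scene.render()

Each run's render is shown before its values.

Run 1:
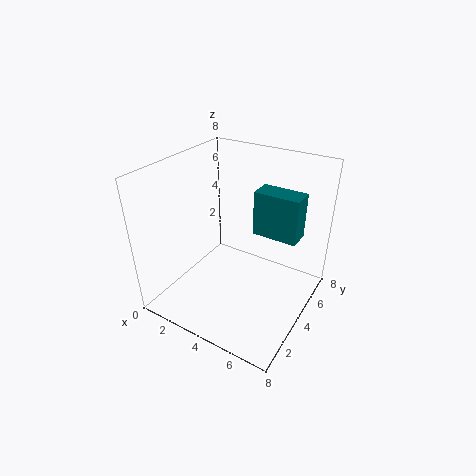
x = 6, y = 2, z = 6, d = 1, h = 2, c = 'teal'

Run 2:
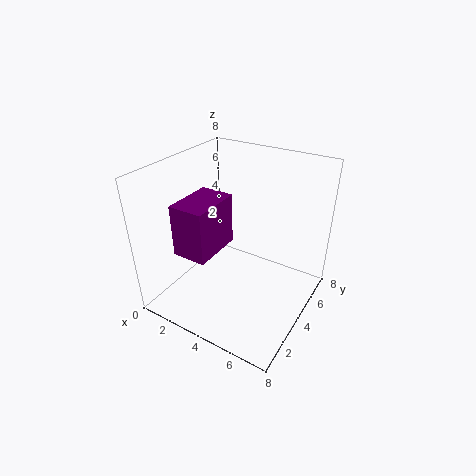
x = 1, y = 2, z = 3, d = 3, h = 3, c = 'purple'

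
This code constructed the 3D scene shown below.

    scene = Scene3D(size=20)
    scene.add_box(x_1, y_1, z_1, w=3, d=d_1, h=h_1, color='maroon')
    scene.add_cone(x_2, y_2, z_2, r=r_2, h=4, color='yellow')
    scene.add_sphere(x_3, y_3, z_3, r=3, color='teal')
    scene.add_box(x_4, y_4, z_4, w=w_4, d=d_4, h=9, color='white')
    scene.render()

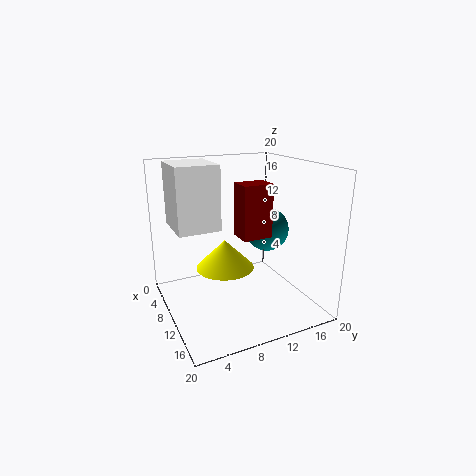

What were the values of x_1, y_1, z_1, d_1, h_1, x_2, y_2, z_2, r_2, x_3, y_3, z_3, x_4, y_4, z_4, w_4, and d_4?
x_1 = 11; y_1 = 9; z_1 = 11; d_1 = 4; h_1 = 7; x_2 = 10; y_2 = 8; z_2 = 6; r_2 = 4; x_3 = 11; y_3 = 14; z_3 = 11; x_4 = 2; y_4 = 2; z_4 = 11; w_4 = 7; d_4 = 6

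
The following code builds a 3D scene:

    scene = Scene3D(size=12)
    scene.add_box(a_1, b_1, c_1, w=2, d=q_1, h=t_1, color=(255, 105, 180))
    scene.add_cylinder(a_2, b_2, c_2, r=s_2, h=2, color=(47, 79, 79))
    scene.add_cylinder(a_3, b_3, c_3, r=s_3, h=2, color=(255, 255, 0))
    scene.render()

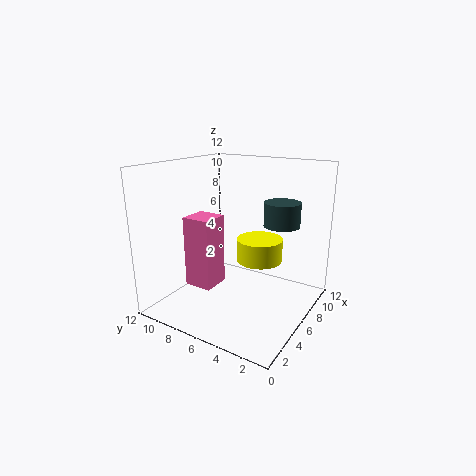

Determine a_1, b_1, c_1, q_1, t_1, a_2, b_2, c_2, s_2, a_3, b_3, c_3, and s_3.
a_1 = 0.5; b_1 = 5; c_1 = 4; q_1 = 2; t_1 = 5; a_2 = 8; b_2 = 3; c_2 = 7; s_2 = 1.5; a_3 = 8; b_3 = 5; c_3 = 3.5; s_3 = 2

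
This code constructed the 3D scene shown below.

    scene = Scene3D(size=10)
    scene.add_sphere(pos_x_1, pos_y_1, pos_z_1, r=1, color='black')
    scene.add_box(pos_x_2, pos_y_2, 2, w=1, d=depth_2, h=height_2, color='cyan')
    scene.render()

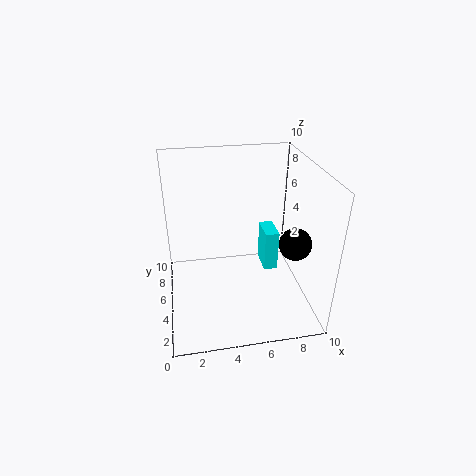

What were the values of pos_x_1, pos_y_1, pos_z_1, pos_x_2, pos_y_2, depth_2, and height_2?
pos_x_1 = 8, pos_y_1 = 2, pos_z_1 = 6, pos_x_2 = 7, pos_y_2 = 5, depth_2 = 2, height_2 = 3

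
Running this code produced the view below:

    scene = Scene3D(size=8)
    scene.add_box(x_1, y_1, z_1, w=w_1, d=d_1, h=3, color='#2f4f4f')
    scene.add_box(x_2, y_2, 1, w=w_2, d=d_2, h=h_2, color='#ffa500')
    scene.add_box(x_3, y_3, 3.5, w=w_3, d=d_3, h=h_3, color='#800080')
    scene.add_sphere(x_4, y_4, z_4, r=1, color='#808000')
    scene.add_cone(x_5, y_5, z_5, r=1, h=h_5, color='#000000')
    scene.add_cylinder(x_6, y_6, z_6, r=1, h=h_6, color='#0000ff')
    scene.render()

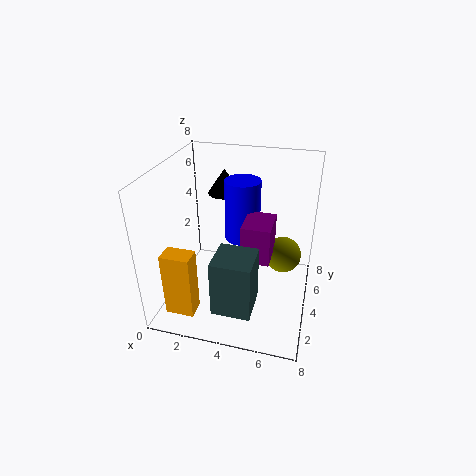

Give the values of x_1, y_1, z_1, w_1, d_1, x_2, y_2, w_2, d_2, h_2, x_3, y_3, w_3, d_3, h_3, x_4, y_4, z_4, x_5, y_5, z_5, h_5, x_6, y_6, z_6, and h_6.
x_1 = 3.5, y_1 = 0.5, z_1 = 1.5, w_1 = 2, d_1 = 2, x_2 = 1, y_2 = 0.5, w_2 = 1.5, d_2 = 1, h_2 = 3.5, x_3 = 4.5, y_3 = 2.5, w_3 = 1.5, d_3 = 2, h_3 = 2, x_4 = 6.5, y_4 = 4.5, z_4 = 3, x_5 = 2.5, y_5 = 6.5, z_5 = 5.5, h_5 = 1.5, x_6 = 4, y_6 = 5, z_6 = 3.5, h_6 = 3.5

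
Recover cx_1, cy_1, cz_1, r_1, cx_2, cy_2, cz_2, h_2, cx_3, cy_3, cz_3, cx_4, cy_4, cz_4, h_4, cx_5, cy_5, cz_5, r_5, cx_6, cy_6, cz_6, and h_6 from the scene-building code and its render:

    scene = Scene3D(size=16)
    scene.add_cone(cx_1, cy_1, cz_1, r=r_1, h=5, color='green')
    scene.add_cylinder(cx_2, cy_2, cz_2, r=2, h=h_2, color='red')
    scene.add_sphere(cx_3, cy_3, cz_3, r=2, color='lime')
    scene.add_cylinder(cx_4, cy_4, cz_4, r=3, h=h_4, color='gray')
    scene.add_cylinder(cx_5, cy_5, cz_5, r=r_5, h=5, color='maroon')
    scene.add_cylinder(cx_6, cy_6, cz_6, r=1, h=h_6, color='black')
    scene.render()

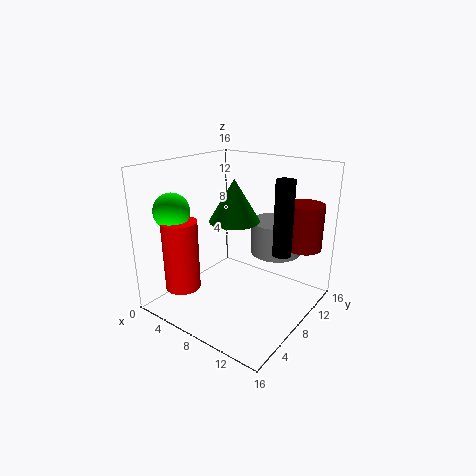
cx_1 = 6
cy_1 = 10
cz_1 = 9
r_1 = 3
cx_2 = 3
cy_2 = 4
cz_2 = 2
h_2 = 8
cx_3 = 2
cy_3 = 4
cz_3 = 11
cx_4 = 10
cy_4 = 13
cz_4 = 5
h_4 = 4
cx_5 = 14
cy_5 = 12
cz_5 = 7
r_5 = 2
cx_6 = 13
cy_6 = 9
cz_6 = 7
h_6 = 8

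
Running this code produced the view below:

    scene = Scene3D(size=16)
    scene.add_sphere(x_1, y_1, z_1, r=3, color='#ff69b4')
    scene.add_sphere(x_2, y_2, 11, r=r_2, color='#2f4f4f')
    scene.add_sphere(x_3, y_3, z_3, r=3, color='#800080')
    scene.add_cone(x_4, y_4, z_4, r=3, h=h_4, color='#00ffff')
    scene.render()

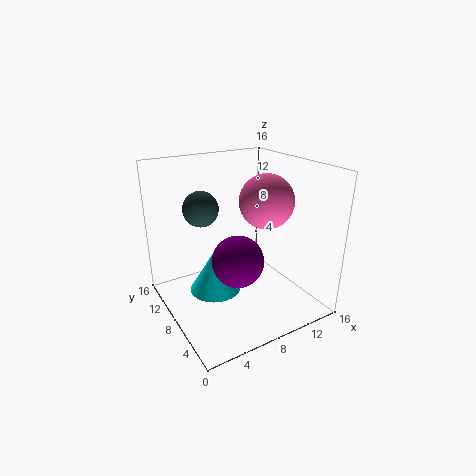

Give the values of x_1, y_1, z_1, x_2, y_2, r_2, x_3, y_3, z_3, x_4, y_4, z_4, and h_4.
x_1 = 11; y_1 = 7; z_1 = 12; x_2 = 5; y_2 = 11; r_2 = 2; x_3 = 8; y_3 = 8; z_3 = 5; x_4 = 6; y_4 = 10; z_4 = 1; h_4 = 5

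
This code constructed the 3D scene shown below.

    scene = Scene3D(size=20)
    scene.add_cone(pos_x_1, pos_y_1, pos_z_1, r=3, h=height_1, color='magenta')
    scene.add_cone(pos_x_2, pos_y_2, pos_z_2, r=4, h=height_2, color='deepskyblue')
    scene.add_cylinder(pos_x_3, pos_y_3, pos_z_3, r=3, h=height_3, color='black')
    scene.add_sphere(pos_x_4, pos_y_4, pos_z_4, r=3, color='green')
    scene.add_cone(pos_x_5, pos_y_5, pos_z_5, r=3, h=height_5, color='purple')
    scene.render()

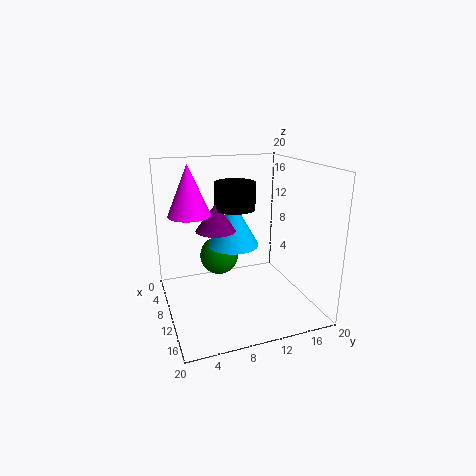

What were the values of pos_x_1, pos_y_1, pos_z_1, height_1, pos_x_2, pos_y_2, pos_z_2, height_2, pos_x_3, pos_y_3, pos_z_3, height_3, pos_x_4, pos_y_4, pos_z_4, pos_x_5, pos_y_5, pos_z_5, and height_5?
pos_x_1 = 7; pos_y_1 = 4; pos_z_1 = 13; height_1 = 7; pos_x_2 = 5; pos_y_2 = 11; pos_z_2 = 7; height_2 = 7; pos_x_3 = 6; pos_y_3 = 11; pos_z_3 = 13; height_3 = 4; pos_x_4 = 4; pos_y_4 = 9; pos_z_4 = 5; pos_x_5 = 6; pos_y_5 = 8; pos_z_5 = 10; height_5 = 4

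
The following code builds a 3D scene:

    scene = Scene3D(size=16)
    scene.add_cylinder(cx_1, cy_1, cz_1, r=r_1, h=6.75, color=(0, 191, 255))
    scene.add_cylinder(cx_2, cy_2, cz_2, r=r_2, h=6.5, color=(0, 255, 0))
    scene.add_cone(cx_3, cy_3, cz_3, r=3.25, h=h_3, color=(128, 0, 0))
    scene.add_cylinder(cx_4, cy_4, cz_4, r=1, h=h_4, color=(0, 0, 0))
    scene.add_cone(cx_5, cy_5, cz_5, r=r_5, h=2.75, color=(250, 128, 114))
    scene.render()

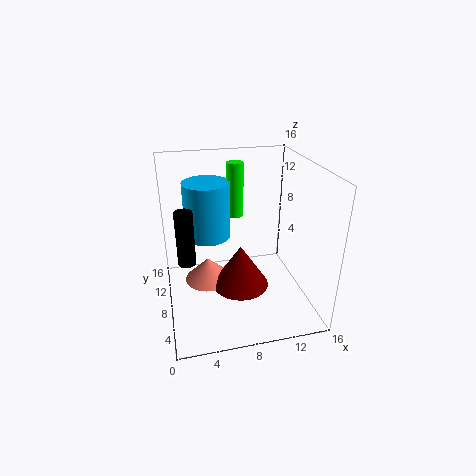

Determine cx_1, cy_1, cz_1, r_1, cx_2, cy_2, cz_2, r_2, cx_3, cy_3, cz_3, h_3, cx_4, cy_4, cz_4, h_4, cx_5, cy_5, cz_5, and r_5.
cx_1 = 5.25; cy_1 = 12.25; cz_1 = 6.5; r_1 = 2.75; cx_2 = 8.75; cy_2 = 12.5; cz_2 = 8.75; r_2 = 1; cx_3 = 8.25; cy_3 = 7.75; cz_3 = 2; h_3 = 5; cx_4 = 2.25; cy_4 = 8.5; cz_4 = 5.25; h_4 = 6.25; cx_5 = 4.75; cy_5 = 9.75; cz_5 = 2; r_5 = 2.75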